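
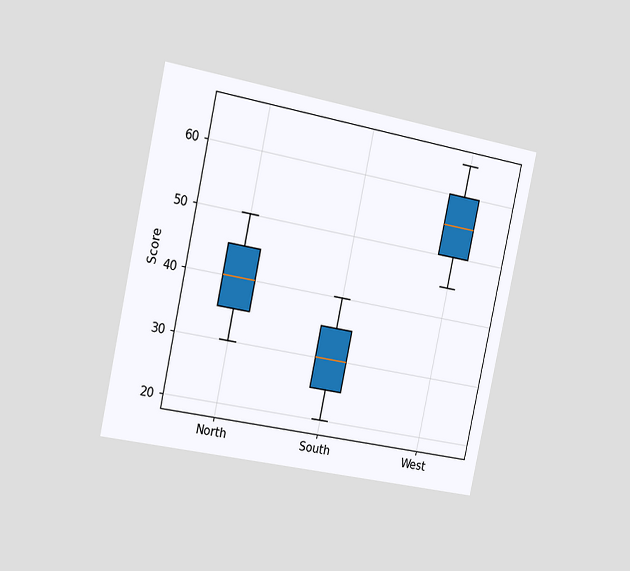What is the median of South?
The chart is tilted about 12° clockwise and viewed slightly from the left. The median line in the South box sits at 30.

30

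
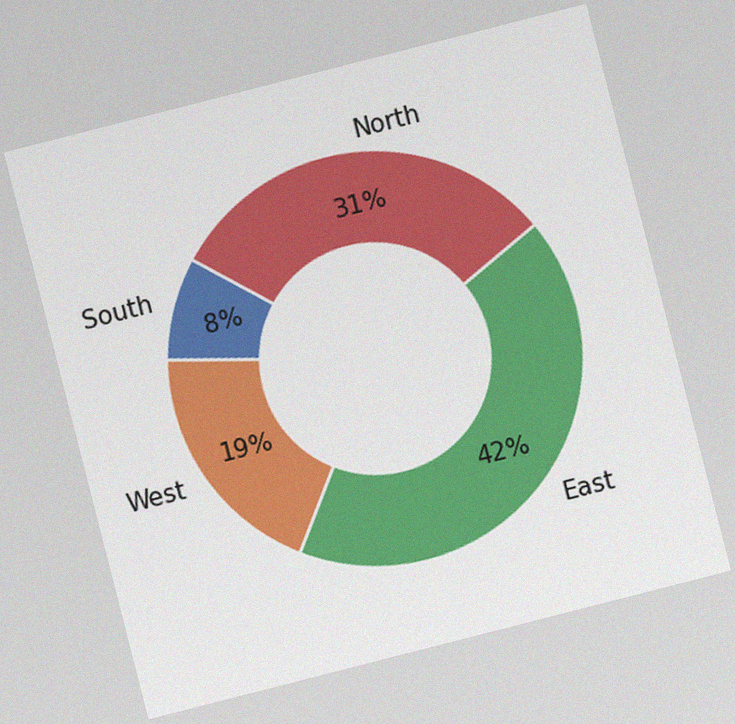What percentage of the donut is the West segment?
The chart is tilted about 14° counter-clockwise, with some photo noise. The West segment takes up 19% of the ring.

19%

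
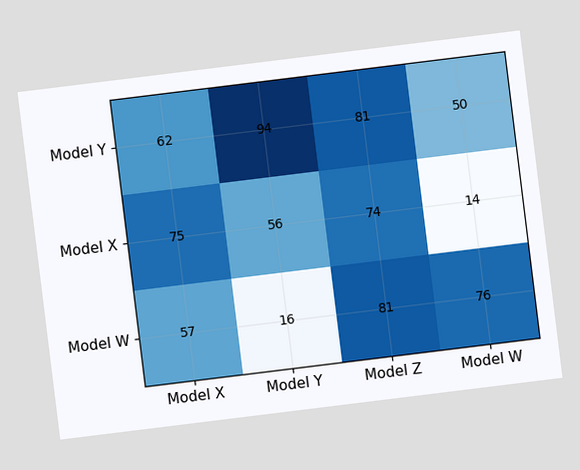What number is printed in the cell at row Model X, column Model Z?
74

The chart is tilted about 7° counter-clockwise. The (Model X, Model Z) cell reads 74.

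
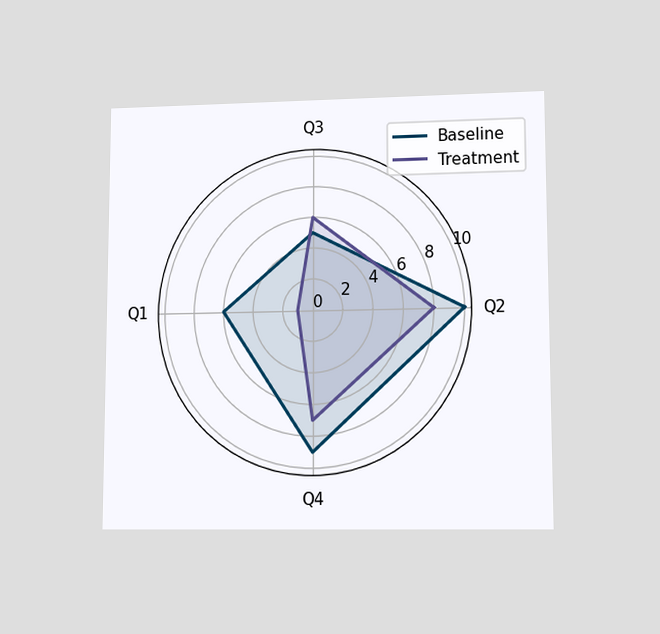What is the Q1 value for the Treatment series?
The chart is viewed at a slight angle. On the Q1 axis, Treatment reaches 1.

1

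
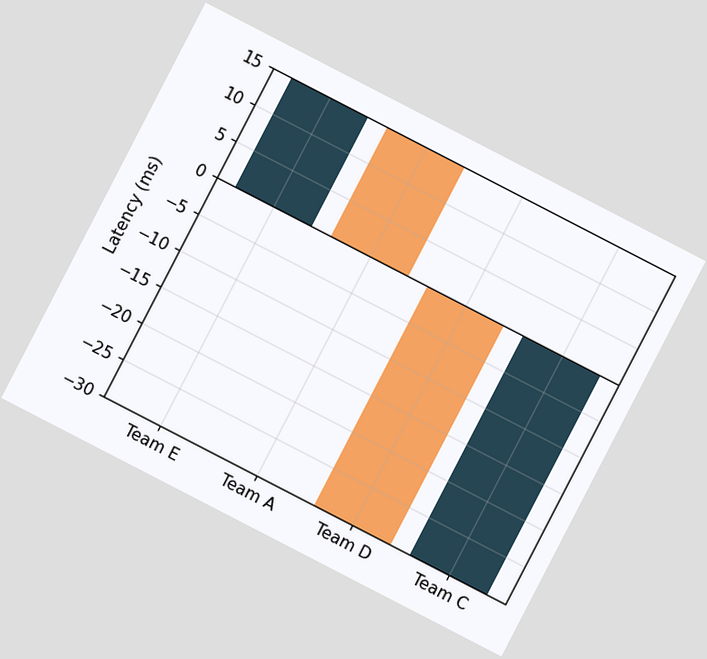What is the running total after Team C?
0ms

The chart is tilted about 27° clockwise. After Team C the running total reaches 0ms.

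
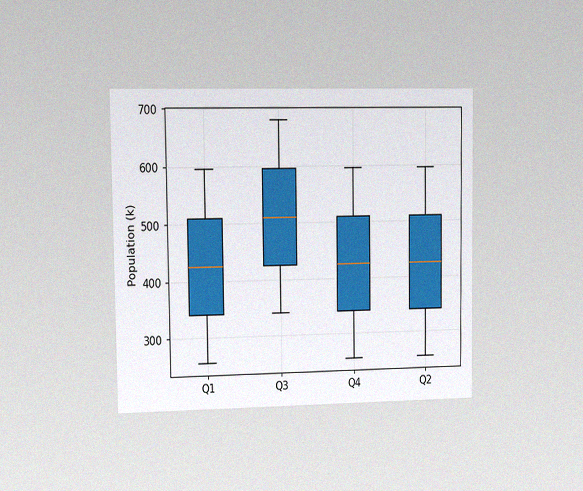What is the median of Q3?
The chart is viewed at a slight angle, with some photo noise. The median line in the Q3 box sits at 510k.

510k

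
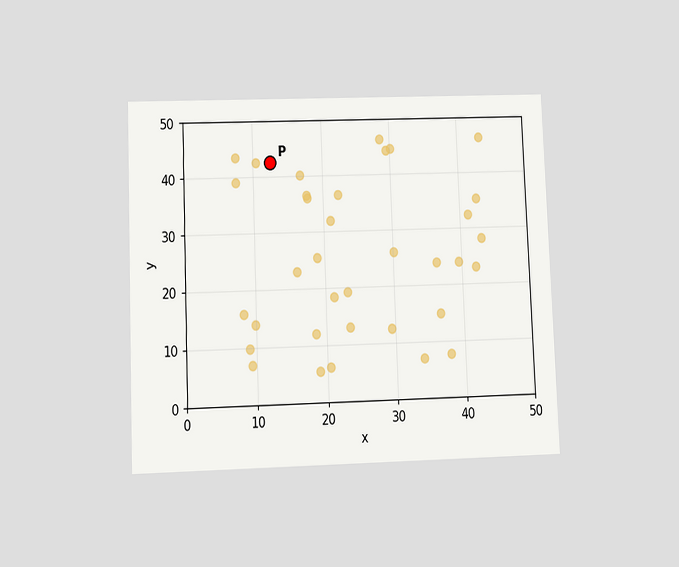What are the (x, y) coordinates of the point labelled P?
The chart is tilted about 2° counter-clockwise and viewed at a slight angle. Following the gridlines from P to each axis, P sits at (12.5, 42.5).

(12.5, 42.5)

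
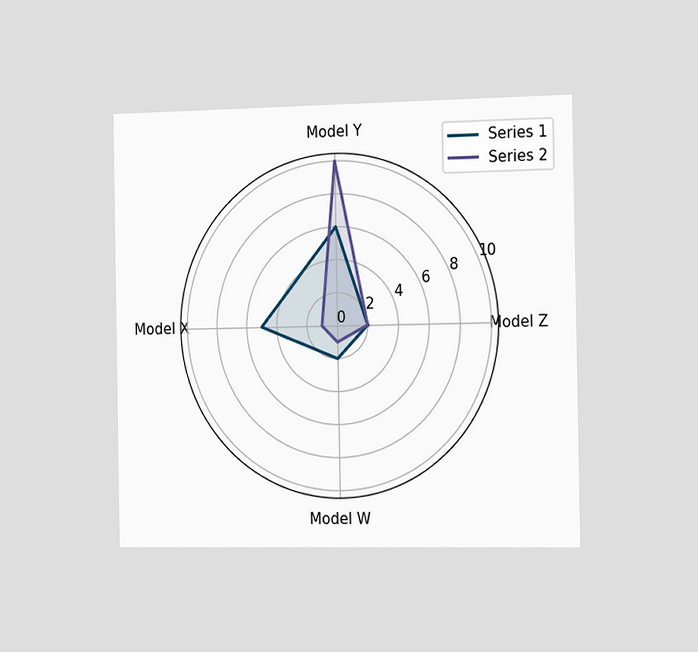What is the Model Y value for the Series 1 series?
6

The chart is viewed slightly from the right. On the Model Y axis, Series 1 reaches 6.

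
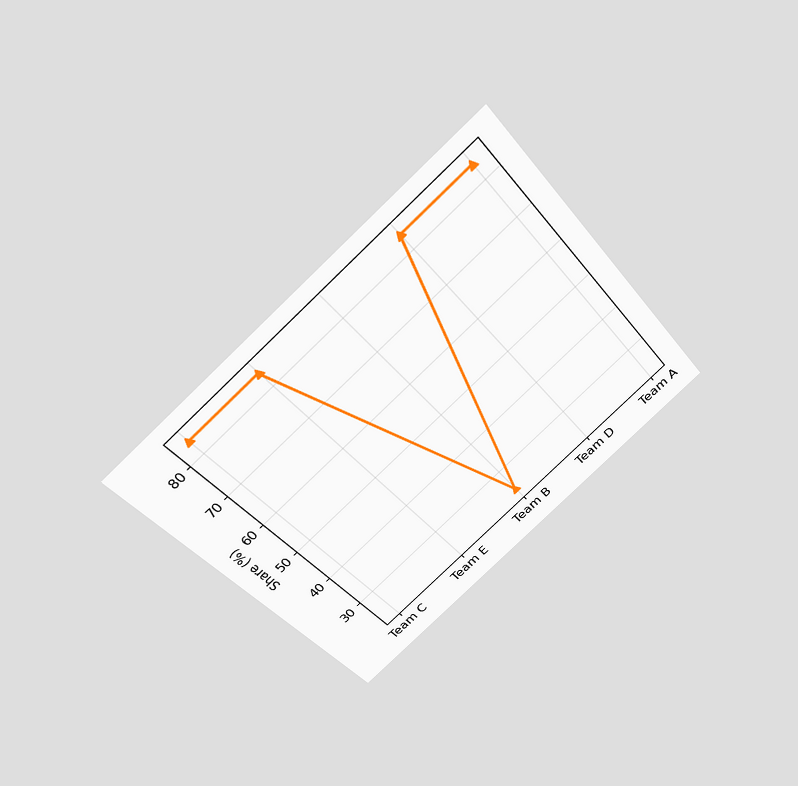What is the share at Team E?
The chart is tilted about 40° counter-clockwise and viewed slightly from above. At Team E, the line is at 84%.

84%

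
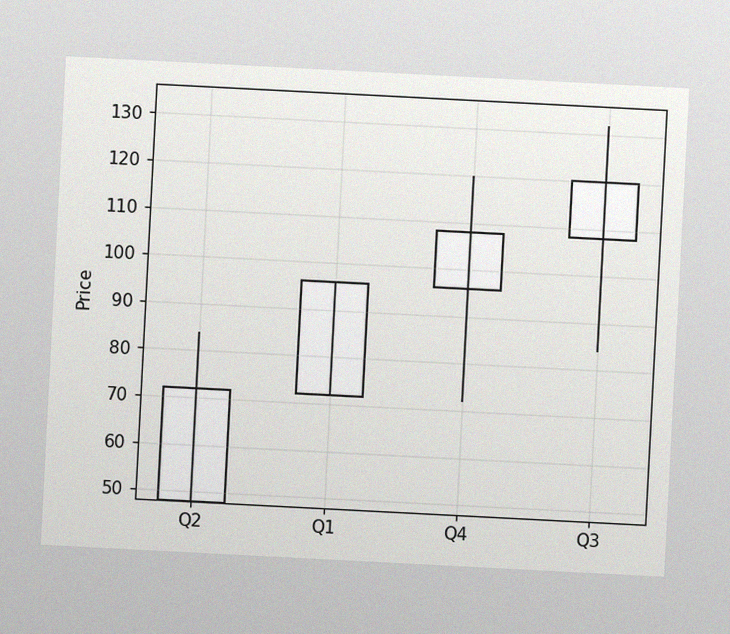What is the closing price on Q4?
108

The chart is tilted about 3° clockwise, with some photo noise. The Q4 candle closes at 108.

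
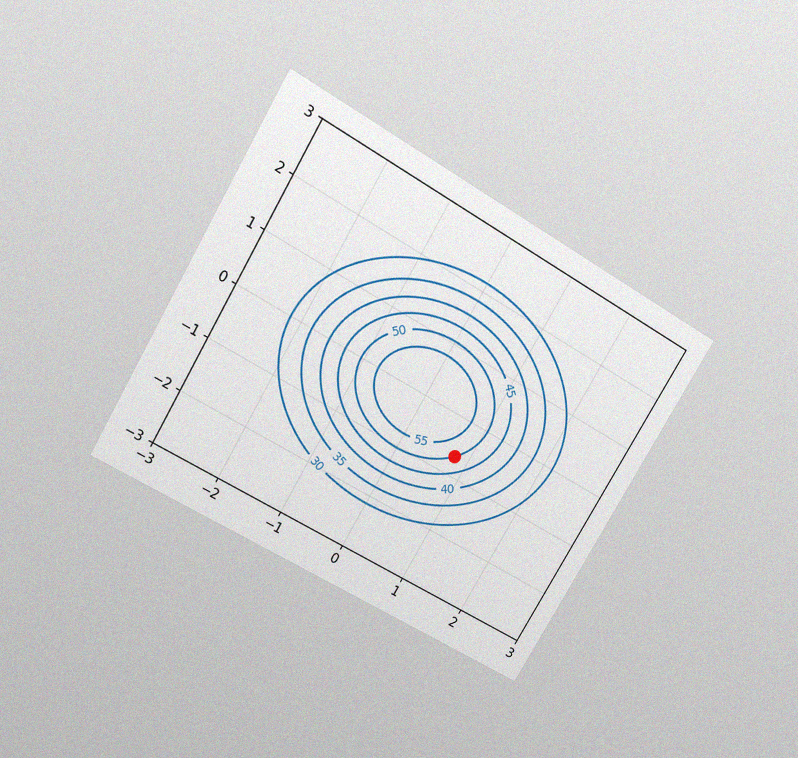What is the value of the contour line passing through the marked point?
The chart is tilted about 30° clockwise and viewed slightly from above, with some photo noise. The marked point sits on the contour labelled 50.

50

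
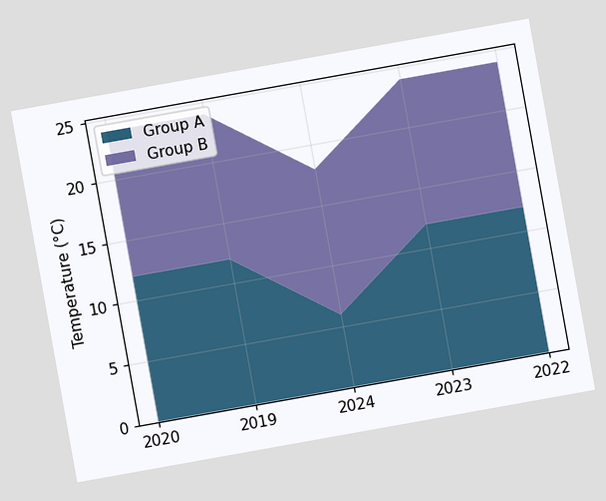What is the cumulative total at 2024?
18°C

The chart is tilted about 10° counter-clockwise. The stacked total at 2024 reaches 18°C.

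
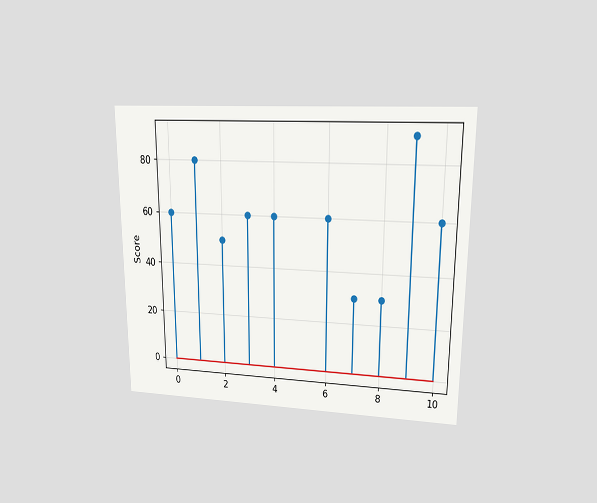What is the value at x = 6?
The chart is viewed at a slight angle. The stem at x=6 reaches 60.

60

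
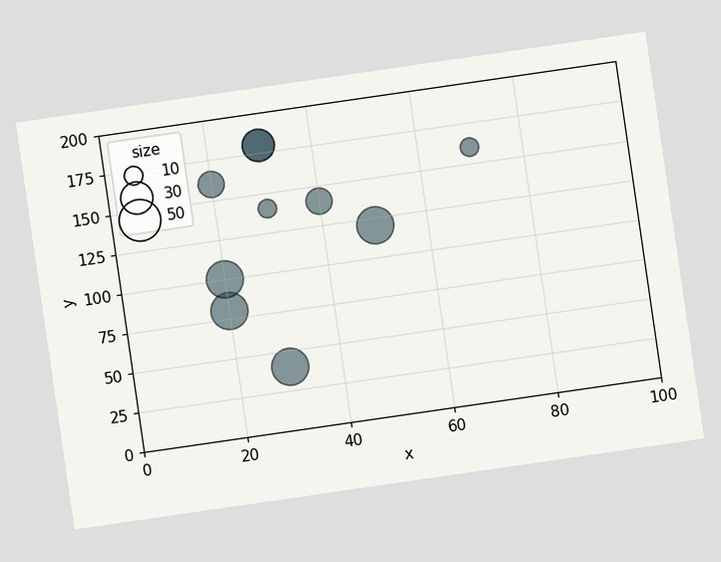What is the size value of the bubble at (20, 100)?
The chart is tilted about 8° counter-clockwise. Matching the bubble at (20, 100) against the size legend gives 40.

40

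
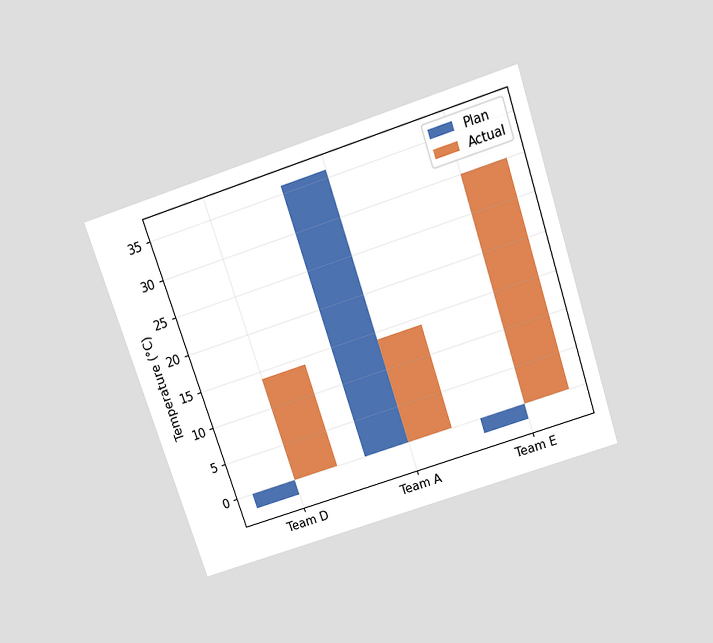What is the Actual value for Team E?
30°C

The chart is tilted about 18° counter-clockwise and viewed slightly from above. The Actual bar at Team E reaches 30°C on the y-axis.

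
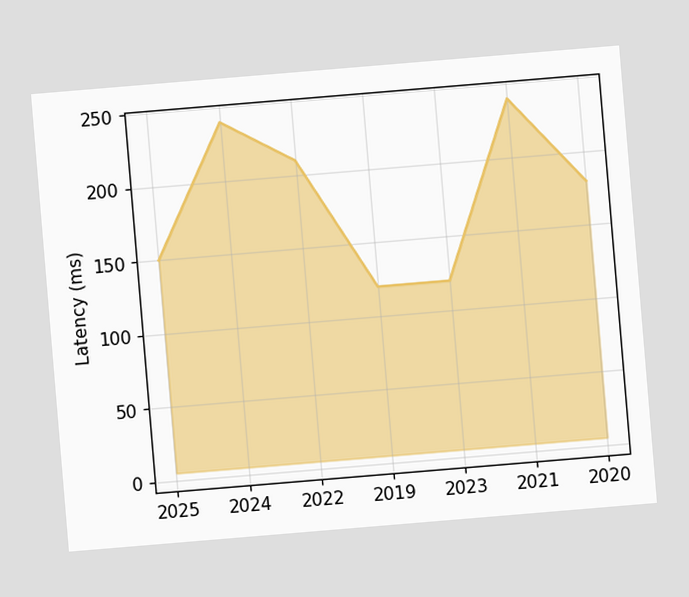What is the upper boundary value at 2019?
120ms

The chart is tilted about 5° counter-clockwise. At 2019 the upper boundary is at 120ms.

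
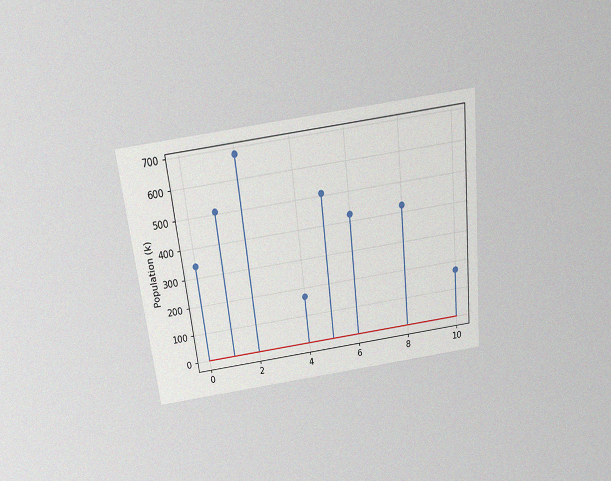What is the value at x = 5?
510k

The chart is tilted about 6° counter-clockwise and viewed slightly from above, with some photo noise. The stem at x=5 reaches 510k.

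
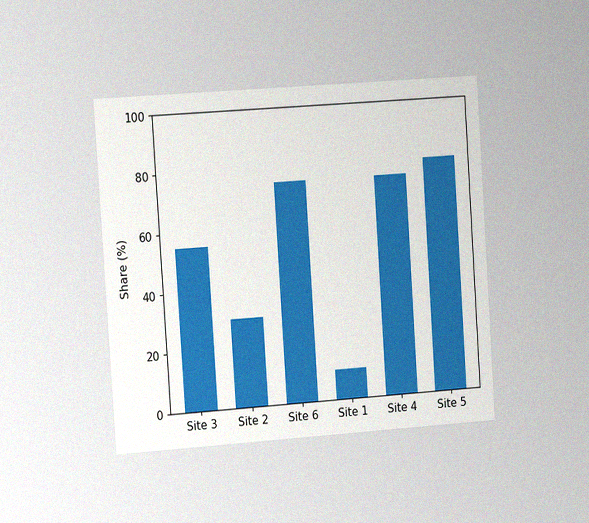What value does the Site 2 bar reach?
30%

The chart is tilted about 4° counter-clockwise and viewed at a slight angle, with some photo noise. Reading along the chart's y-axis, the Site 2 bar reaches 30%.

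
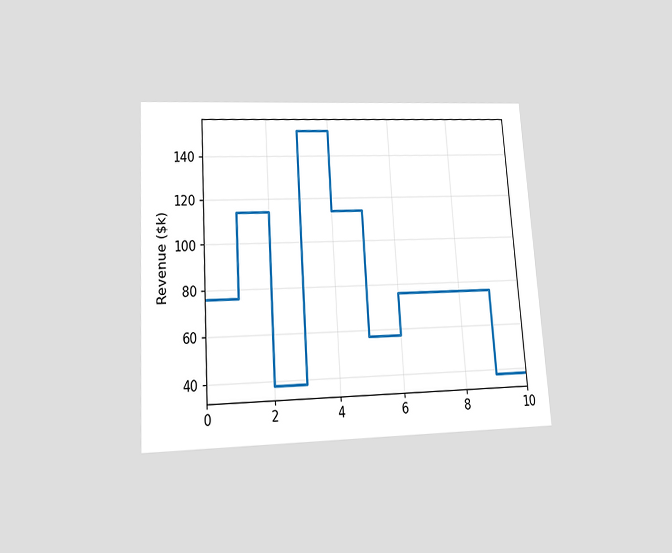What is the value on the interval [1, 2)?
$114k

The chart is tilted about 4° counter-clockwise and viewed slightly from below. On [1, 2) the step sits at $114k.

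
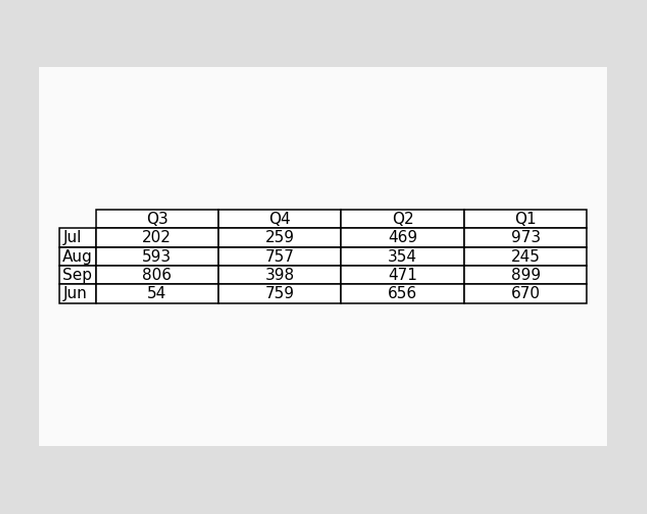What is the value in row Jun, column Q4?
759

The (Jun, Q4) cell reads 759.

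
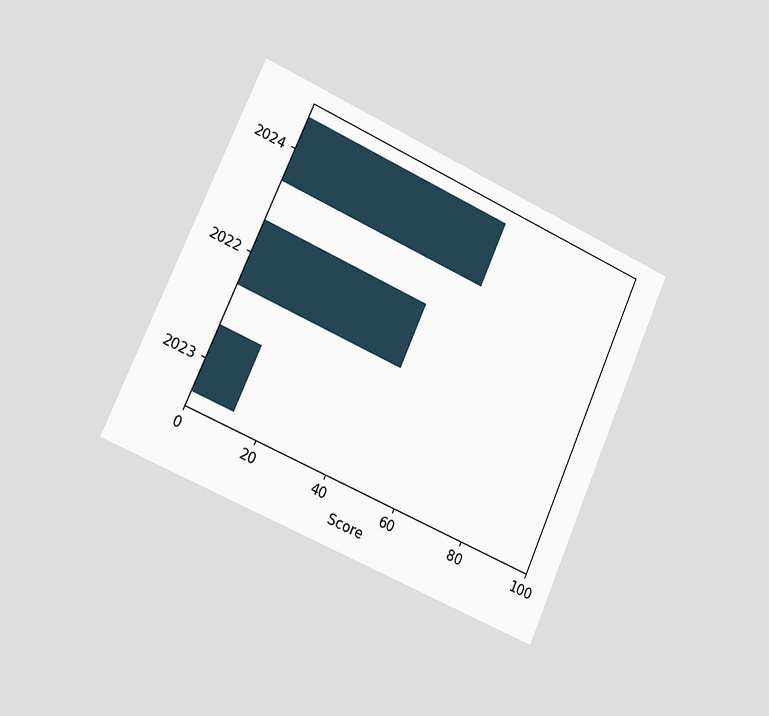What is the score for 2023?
12

The chart is tilted about 24° clockwise and viewed slightly from the left. Reading along the chart's x-axis, the 2023 bar reaches 12.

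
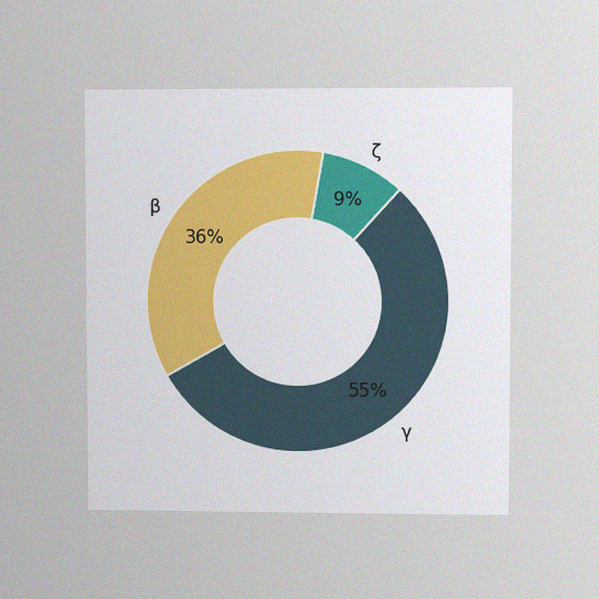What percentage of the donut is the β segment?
36%

The chart is viewed at a slight angle, with some photo noise. The β segment takes up 36% of the ring.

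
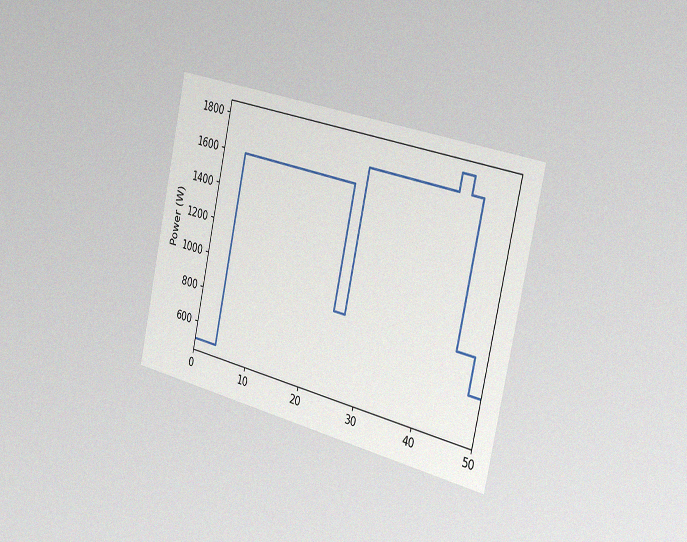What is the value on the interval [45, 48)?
The chart is tilted about 13° clockwise and viewed slightly from the right, with some photo noise. On [45, 48) the step sits at 900W.

900W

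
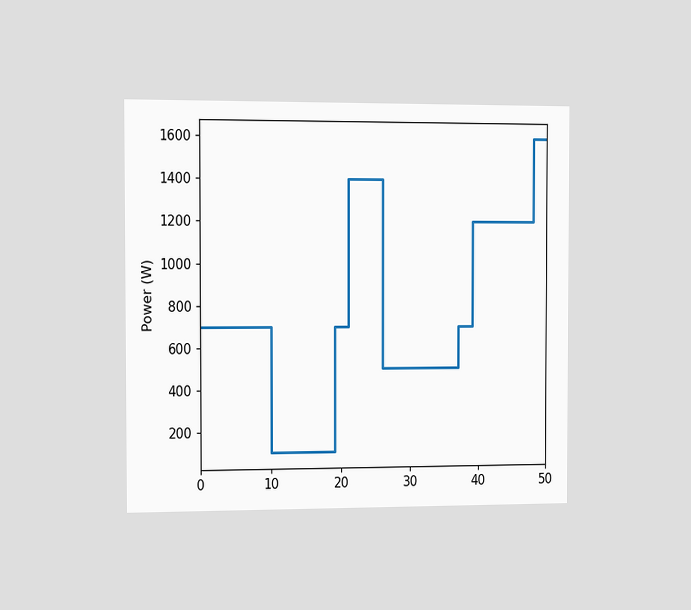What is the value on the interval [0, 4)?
The chart is viewed slightly from the left. On [0, 4) the step sits at 700W.

700W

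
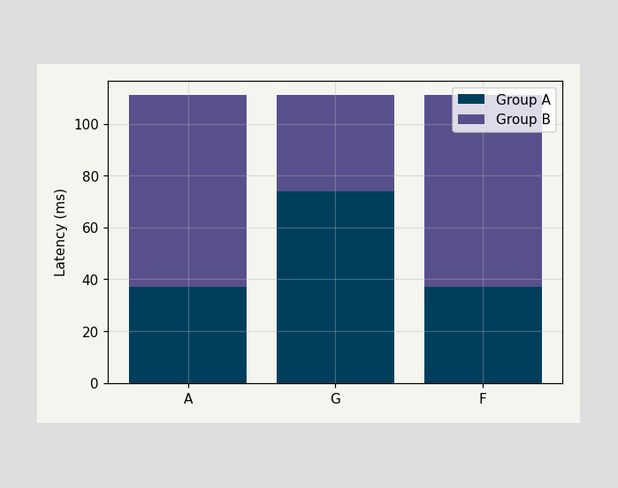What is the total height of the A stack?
111ms

The A stack's top reaches 111ms on the y-axis.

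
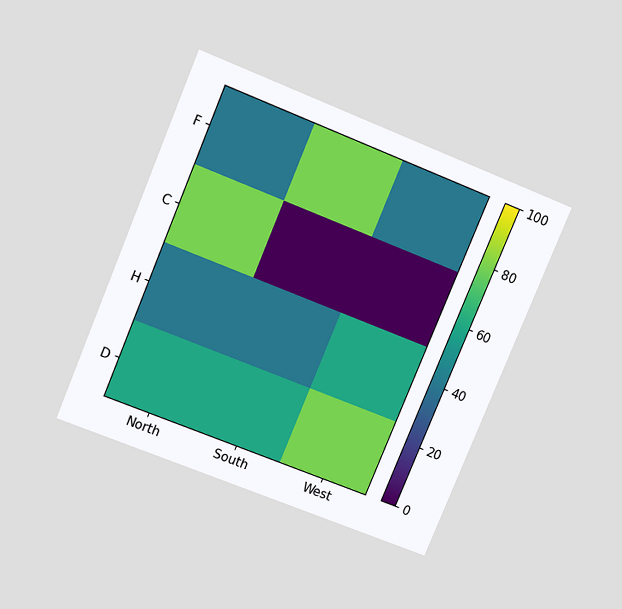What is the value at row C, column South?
0

The chart is tilted about 22° clockwise and viewed slightly from above. Matching cell (C, South) against the colorbar gives 0.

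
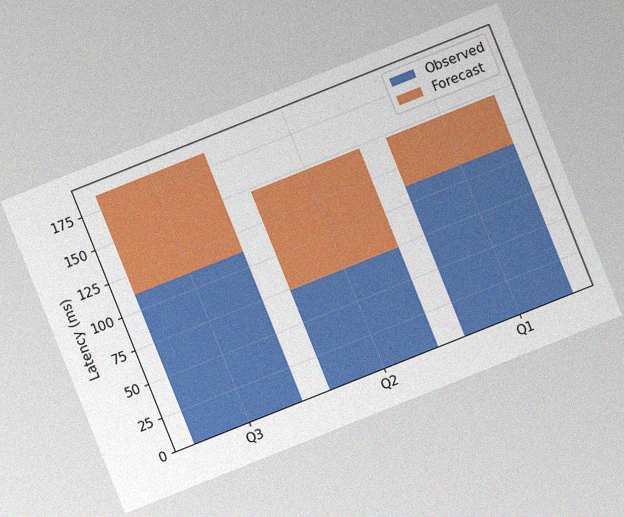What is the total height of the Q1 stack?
The chart is tilted about 22° counter-clockwise, with some photo noise. The Q1 stack's top reaches 148ms on the y-axis.

148ms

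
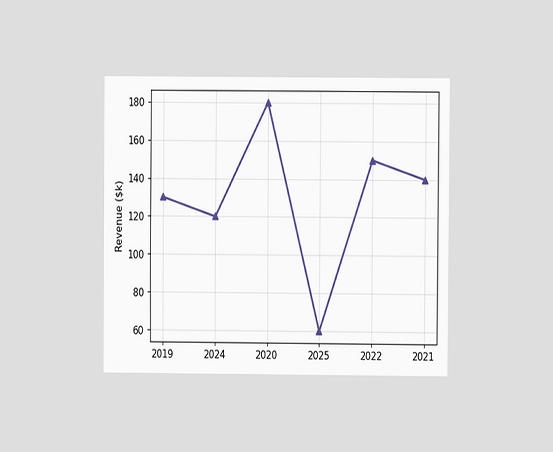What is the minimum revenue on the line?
The chart is viewed at a slight angle. The lowest point is at 2025, and reading across to the y-axis gives $60k.

$60k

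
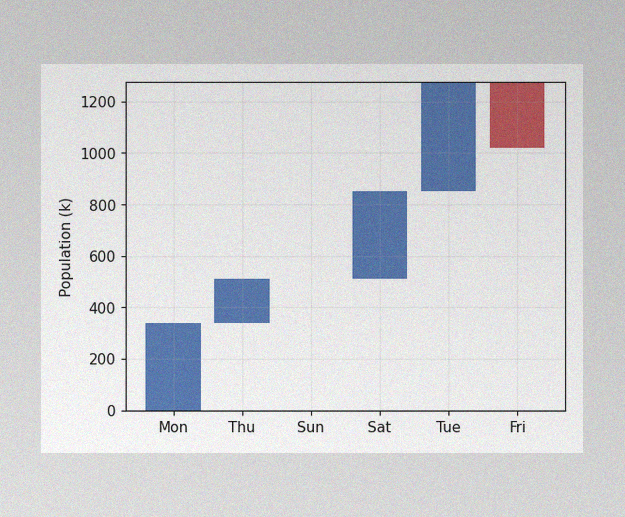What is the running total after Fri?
1020k

The image has some photo noise and uneven lighting. After Fri the running total reaches 1020k.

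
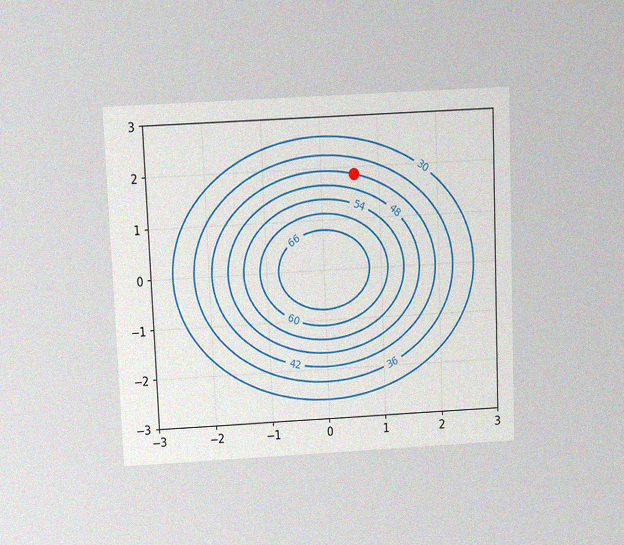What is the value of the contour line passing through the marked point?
42

The chart is tilted about 2° counter-clockwise and viewed slightly from above, with some photo noise. The marked point sits on the contour labelled 42.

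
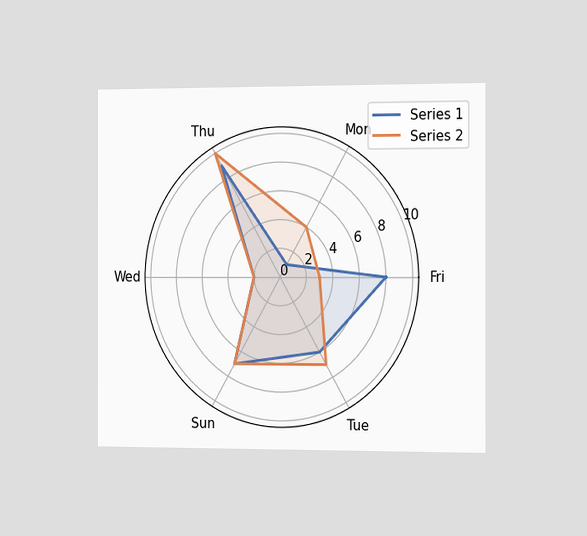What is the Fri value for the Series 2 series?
The chart is viewed slightly from the right. On the Fri axis, Series 2 reaches 3.

3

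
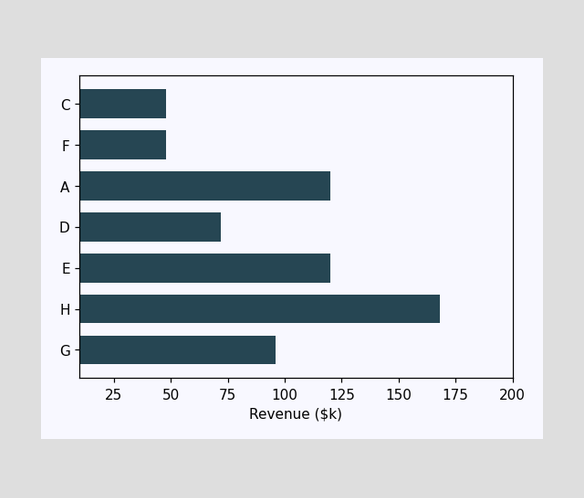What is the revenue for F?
$48k

Reading along the chart's x-axis, the F bar reaches $48k.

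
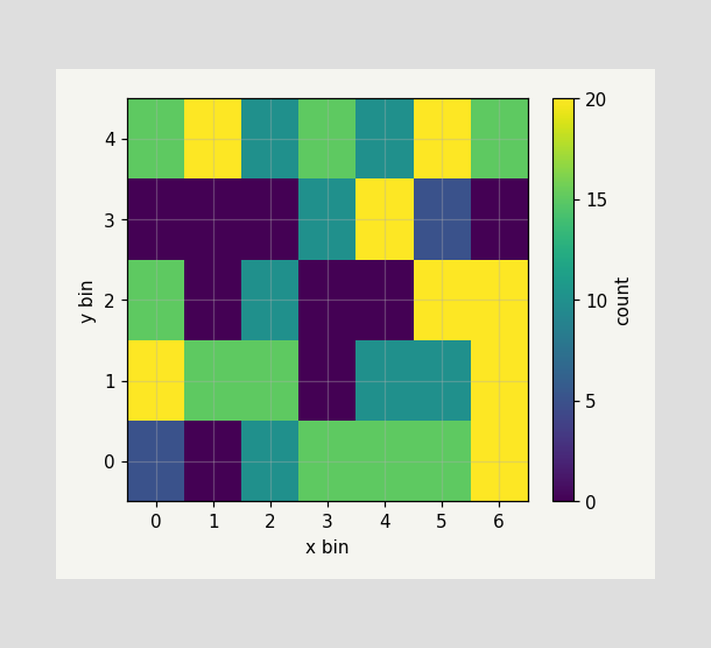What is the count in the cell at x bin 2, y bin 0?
Matching the cell (2, 0) against the colorbar gives 10.

10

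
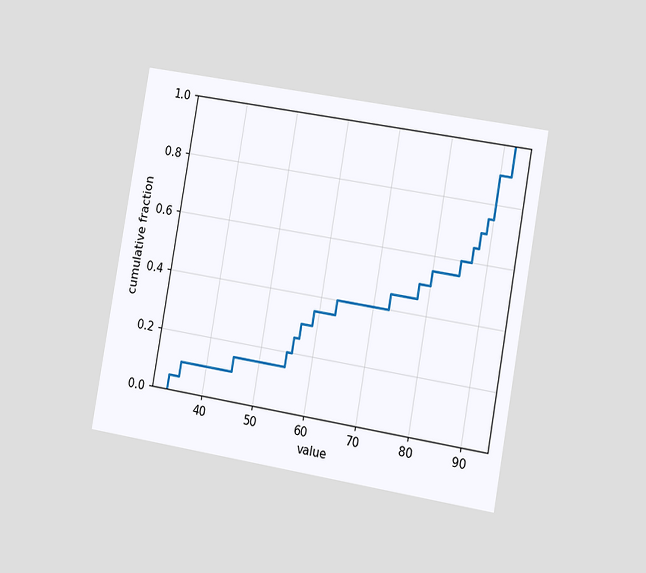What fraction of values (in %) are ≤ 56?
The chart is tilted about 10° clockwise and viewed slightly from the right. At x=56 the ECDF step is at 25%.

25%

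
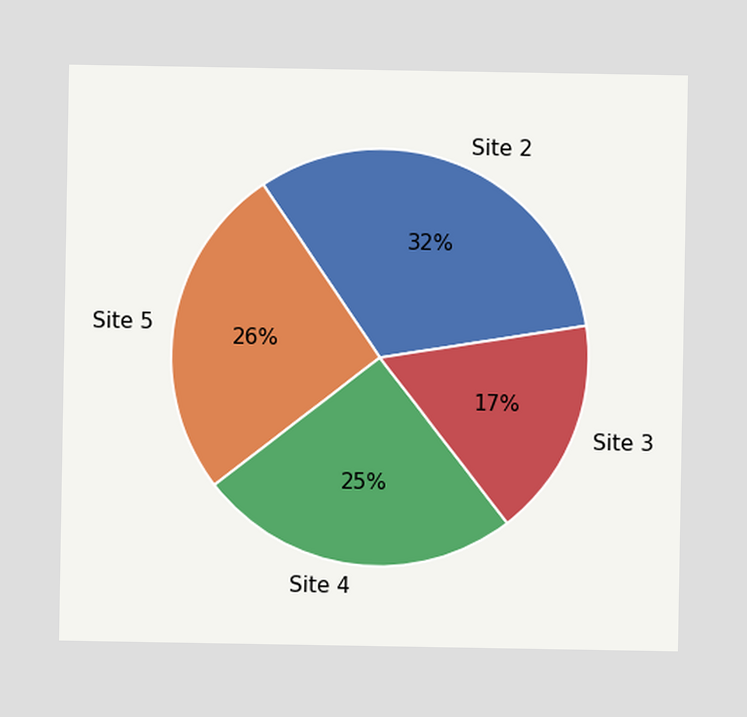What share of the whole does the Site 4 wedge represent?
The Site 4 slice takes up 25% of the pie.

25%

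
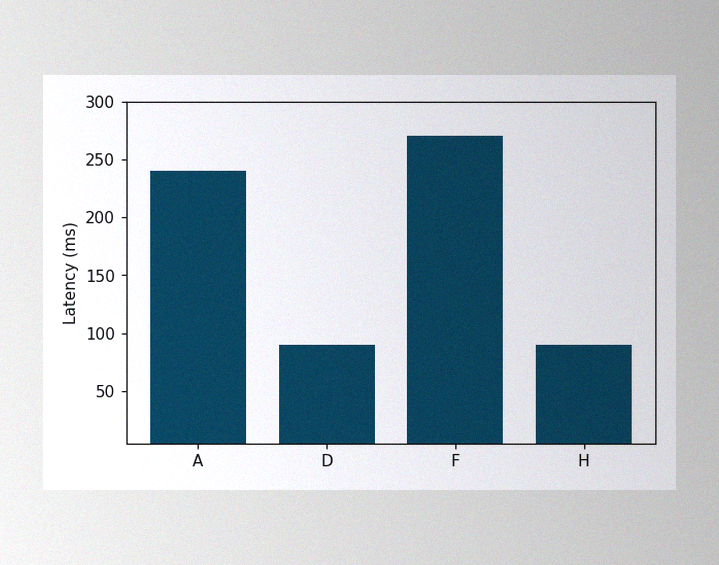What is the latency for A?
The image has some photo noise and uneven lighting. Reading along the chart's y-axis, the A bar reaches 240ms.

240ms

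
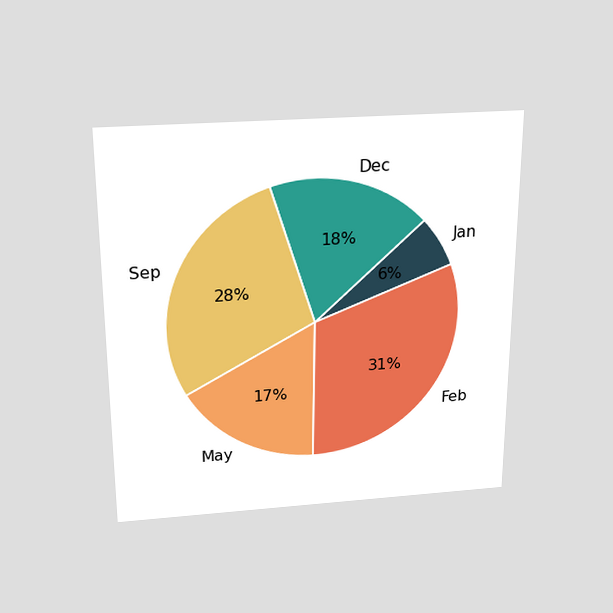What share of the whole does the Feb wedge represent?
31%

The chart is viewed slightly from above. The Feb slice takes up 31% of the pie.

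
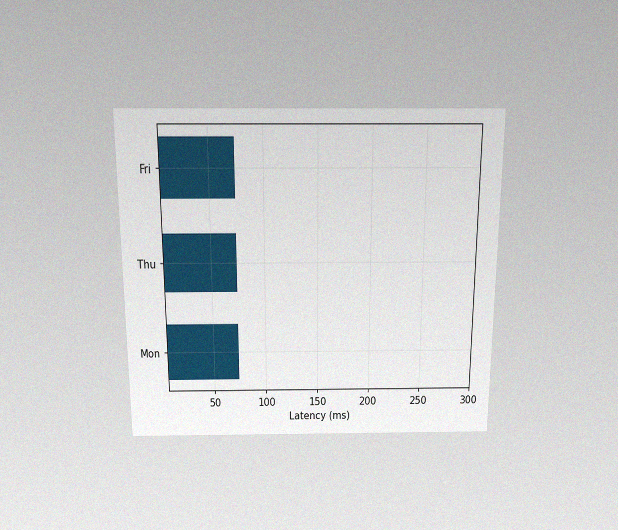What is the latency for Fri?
74ms

The chart is viewed slightly from above, with some photo noise. Reading along the chart's x-axis, the Fri bar reaches 74ms.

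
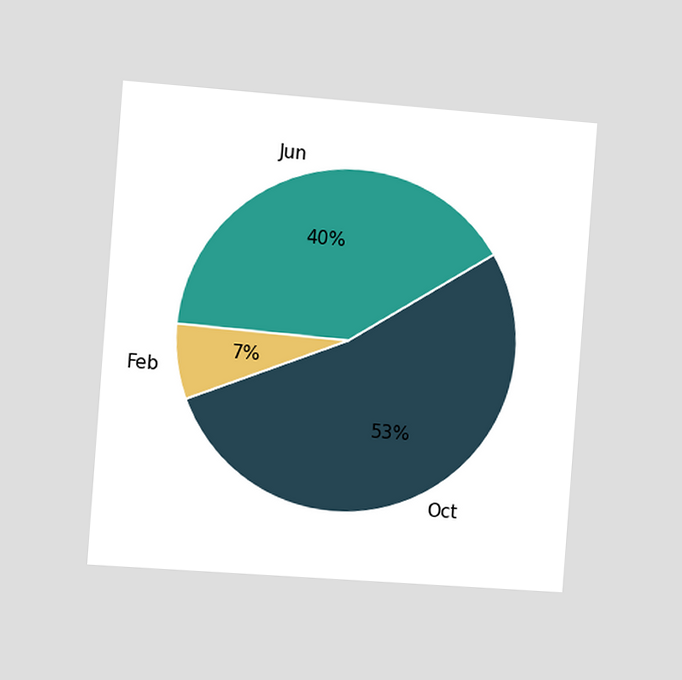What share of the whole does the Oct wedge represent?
53%

The chart is tilted about 4° clockwise and viewed slightly from the left. The Oct slice takes up 53% of the pie.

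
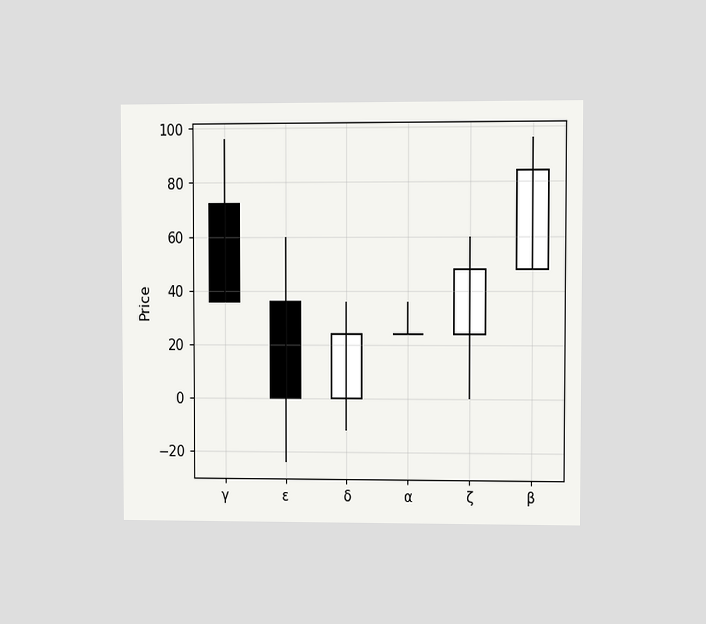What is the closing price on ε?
The chart is viewed at a slight angle. The ε candle closes at 0.

0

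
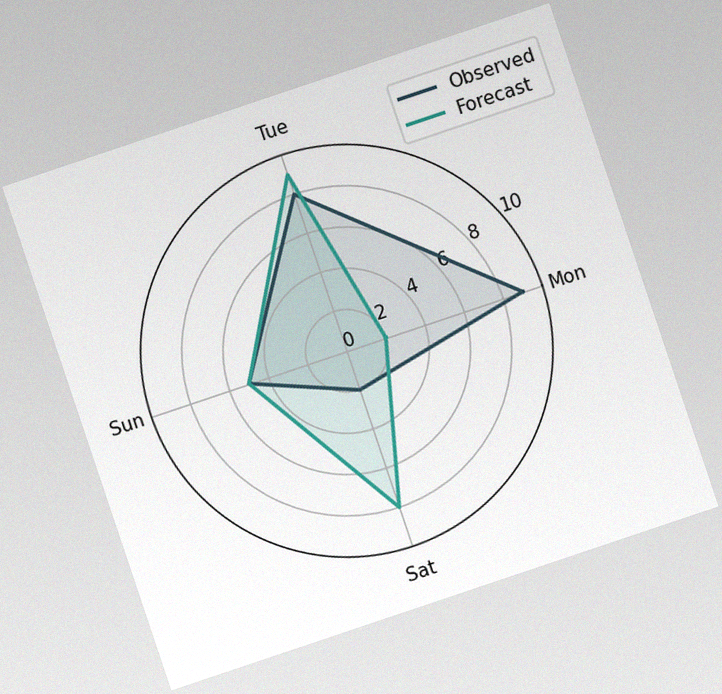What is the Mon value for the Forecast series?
2

The chart is tilted about 19° counter-clockwise, with some photo noise. On the Mon axis, Forecast reaches 2.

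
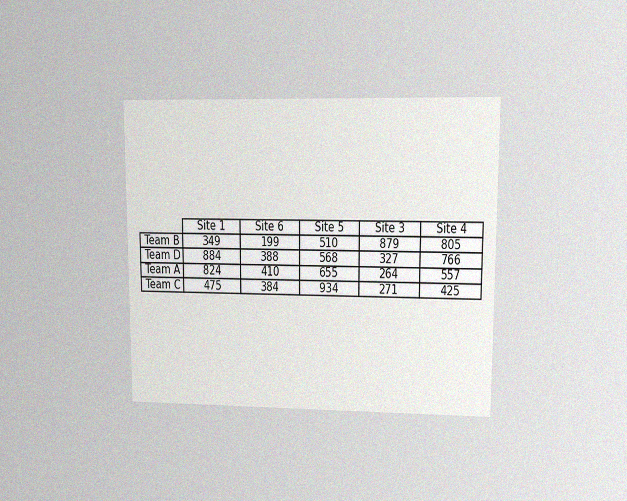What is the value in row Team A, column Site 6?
The chart is viewed at a slight angle, with some photo noise. The (Team A, Site 6) cell reads 410.

410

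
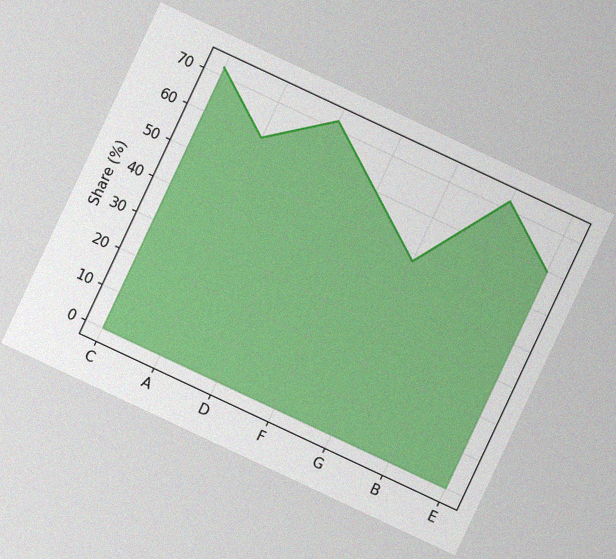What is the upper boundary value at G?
The chart is tilted about 25° clockwise, with some photo noise. At G the upper boundary is at 48%.

48%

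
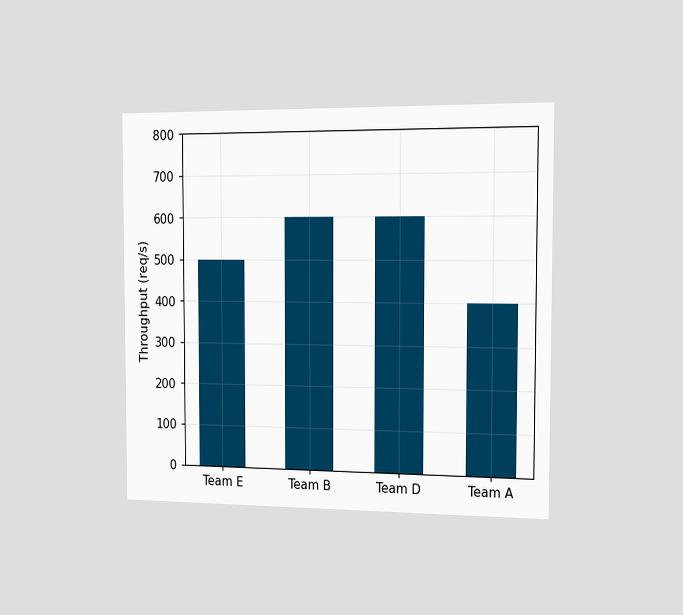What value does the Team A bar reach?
400req/s

The chart is viewed slightly from the right. Reading along the chart's y-axis, the Team A bar reaches 400req/s.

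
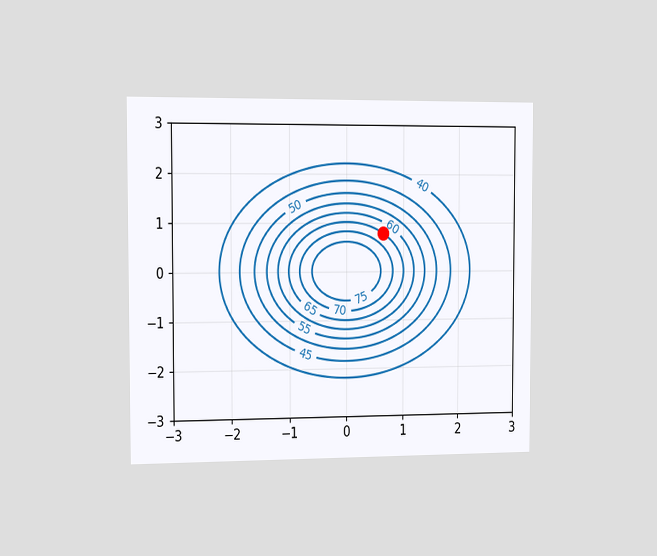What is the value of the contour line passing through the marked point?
The chart is viewed slightly from the left. The marked point sits on the contour labelled 65.

65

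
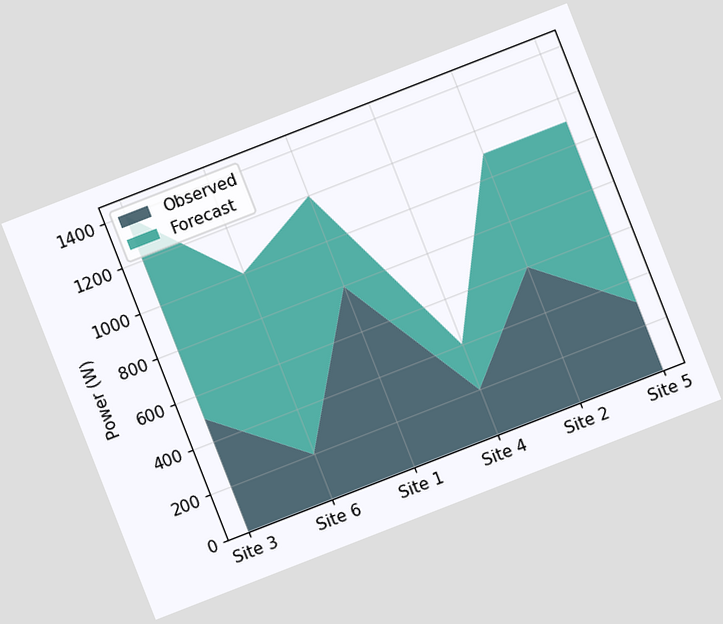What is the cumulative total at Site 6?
1000W

The chart is tilted about 21° counter-clockwise. The stacked total at Site 6 reaches 1000W.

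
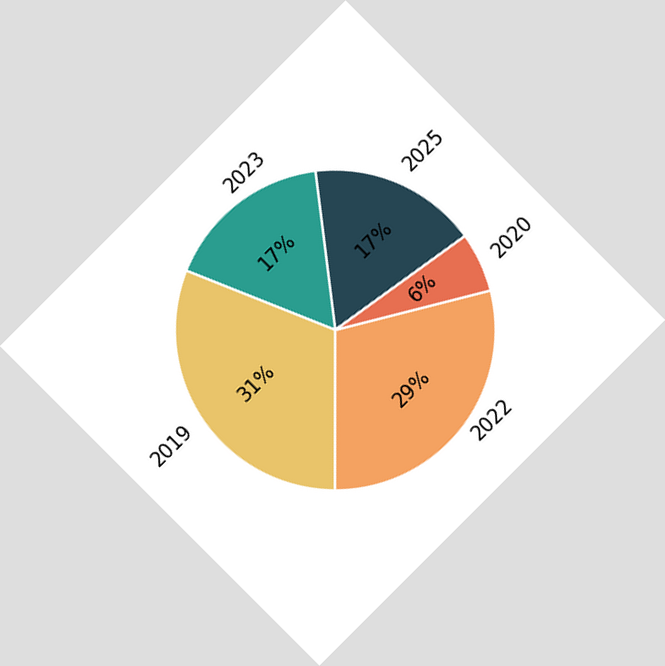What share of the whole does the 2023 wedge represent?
17%

The chart is tilted about 45° counter-clockwise. The 2023 slice takes up 17% of the pie.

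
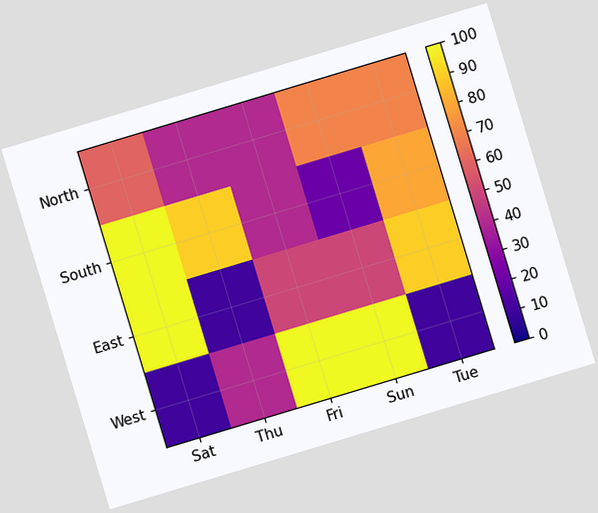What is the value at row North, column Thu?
40

The chart is tilted about 17° counter-clockwise. Matching cell (North, Thu) against the colorbar gives 40.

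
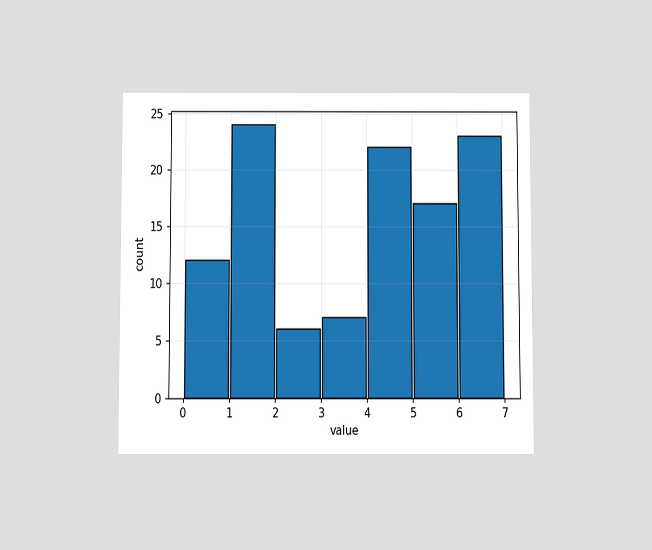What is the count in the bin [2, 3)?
The chart is viewed slightly from below. The [2, 3) bin has height 6.

6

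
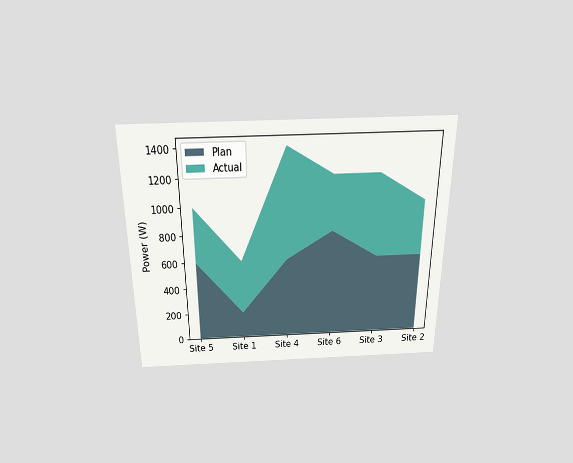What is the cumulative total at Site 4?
The chart is viewed slightly from above. The stacked total at Site 4 reaches 1400W.

1400W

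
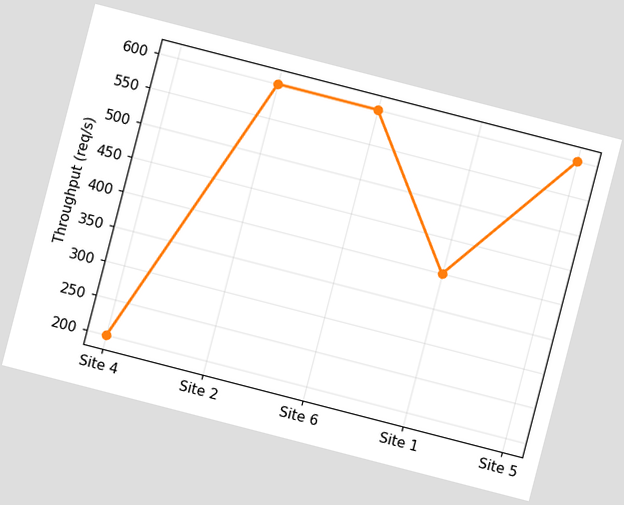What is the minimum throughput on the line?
The chart is tilted about 14° clockwise. The lowest point is at Site 4, and reading across to the y-axis gives 200req/s.

200req/s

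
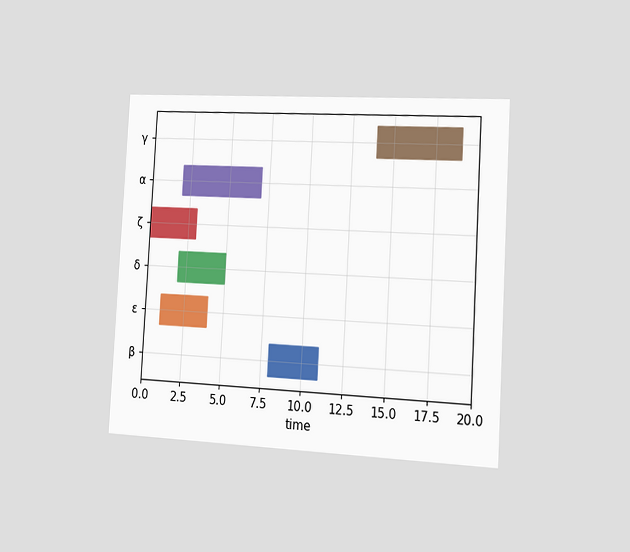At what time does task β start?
The chart is tilted about 3° clockwise and viewed slightly from the right. The β bar begins at t=8.

8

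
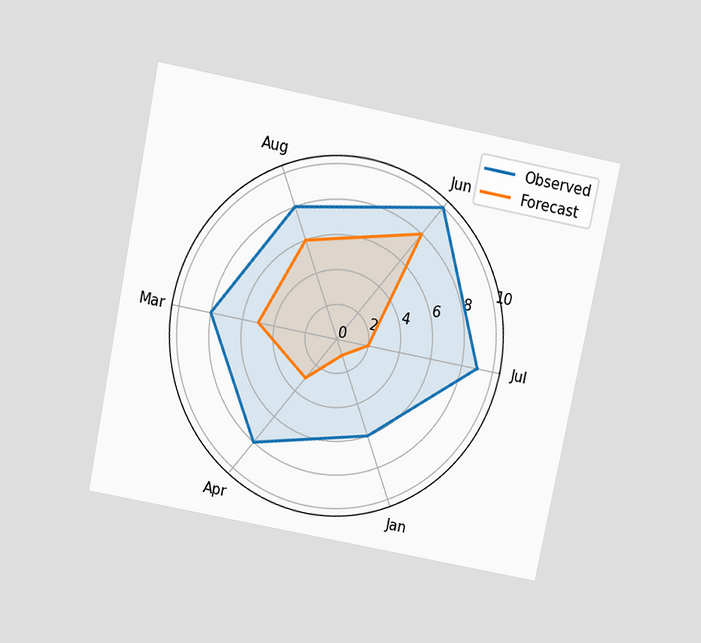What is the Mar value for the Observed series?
8

The chart is tilted about 11° clockwise and viewed slightly from above. On the Mar axis, Observed reaches 8.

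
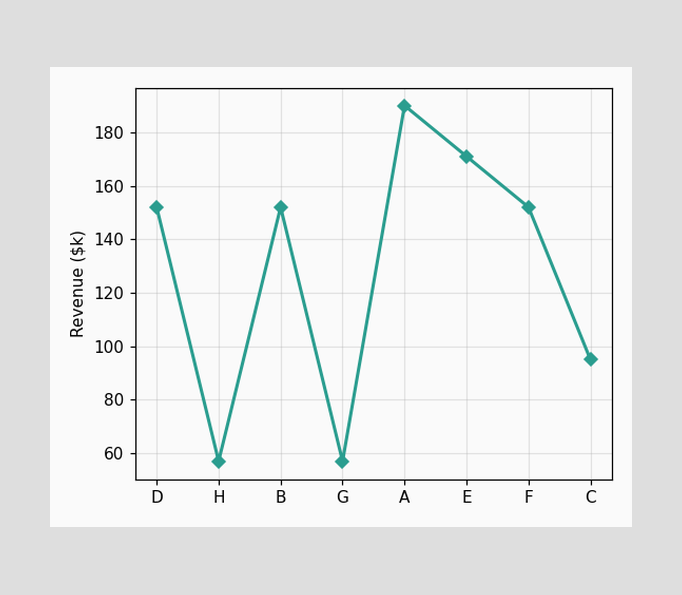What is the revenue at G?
$57k

At G, the line is at $57k.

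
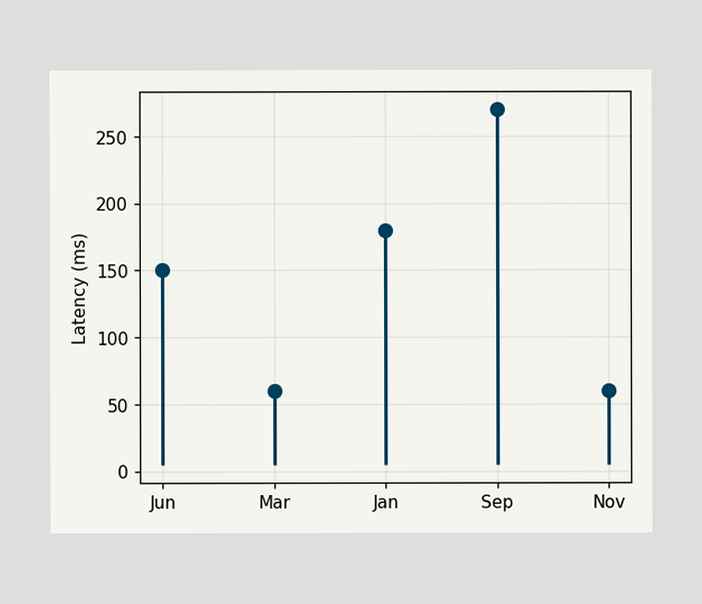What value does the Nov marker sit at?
60ms

The Nov marker sits at 60ms.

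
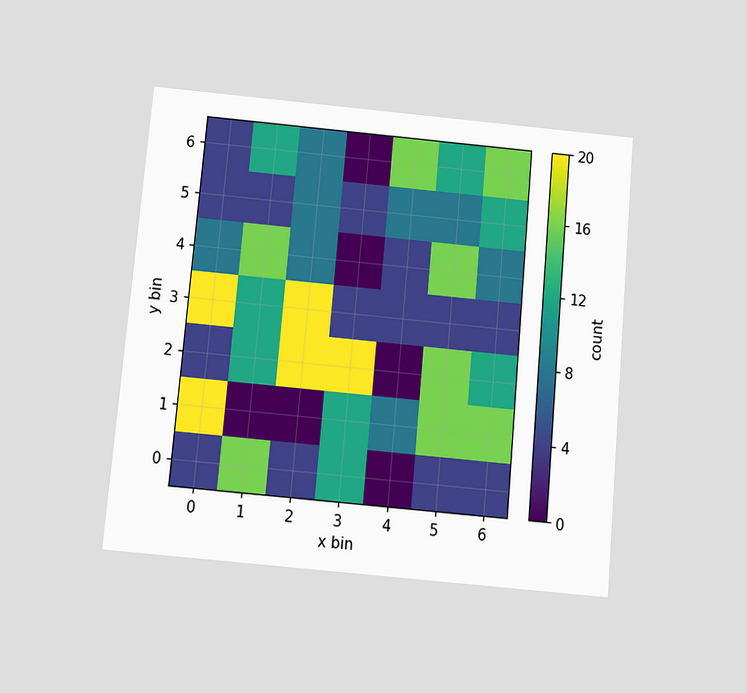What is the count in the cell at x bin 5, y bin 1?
16

The chart is tilted about 5° clockwise and viewed slightly from below. Matching the cell (5, 1) against the colorbar gives 16.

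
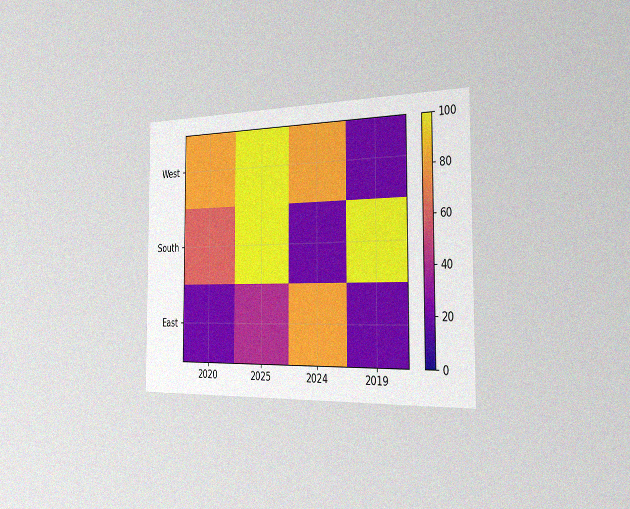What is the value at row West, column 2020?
80

The chart is viewed slightly from the right, with some photo noise. Matching cell (West, 2020) against the colorbar gives 80.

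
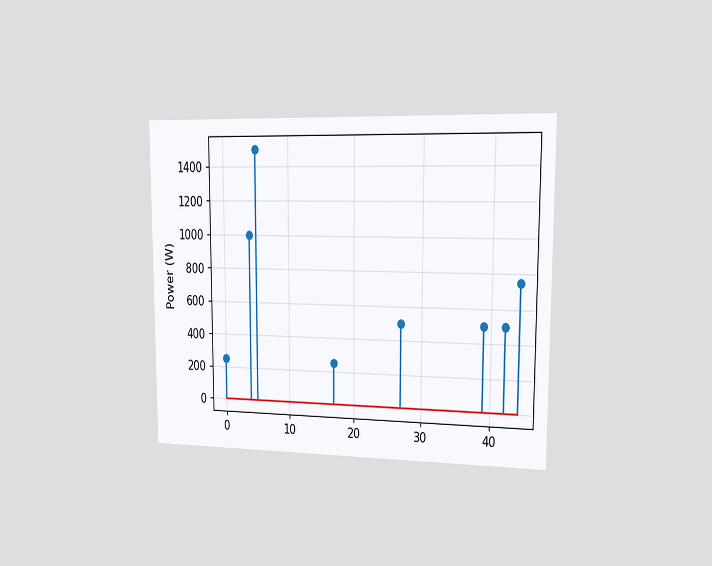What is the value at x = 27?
The chart is viewed slightly from the right. The stem at x=27 reaches 500W.

500W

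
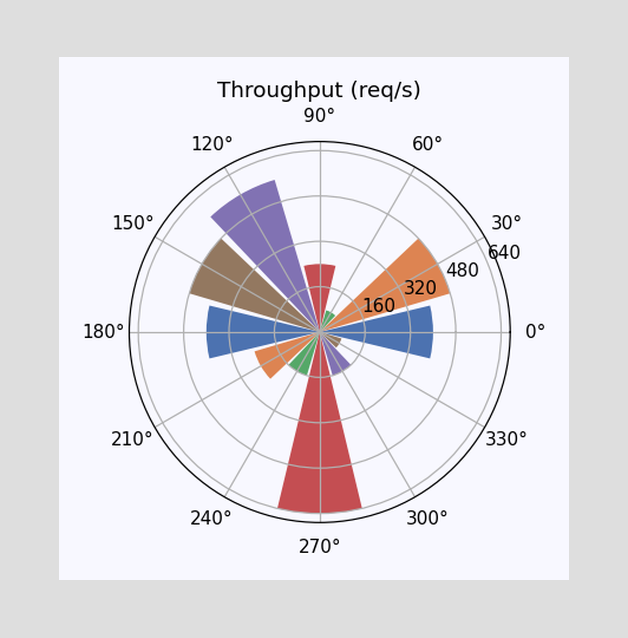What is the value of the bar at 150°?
The bar at 150° reaches 480req/s on the radial axis.

480req/s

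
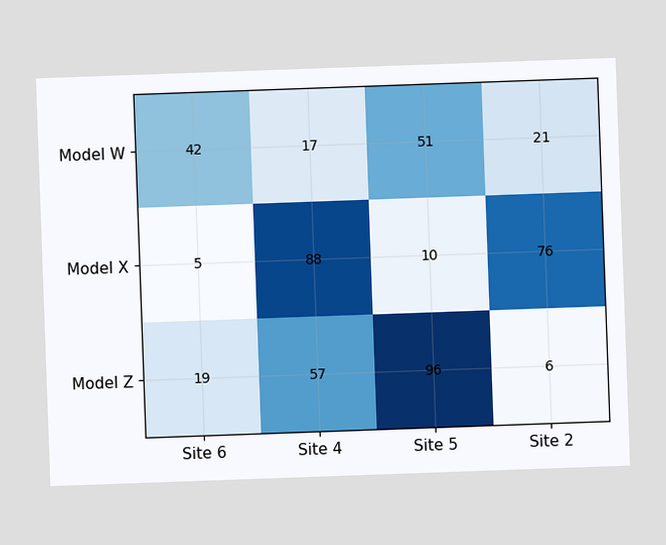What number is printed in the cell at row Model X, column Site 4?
88

The chart is tilted about 2° counter-clockwise. The (Model X, Site 4) cell reads 88.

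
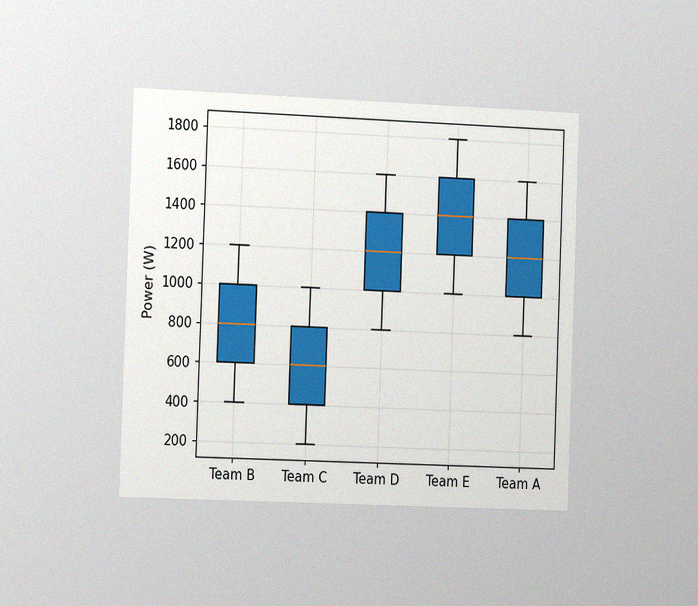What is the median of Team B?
800W

The chart is tilted about 2° clockwise and viewed at a slight angle, with some photo noise. The median line in the Team B box sits at 800W.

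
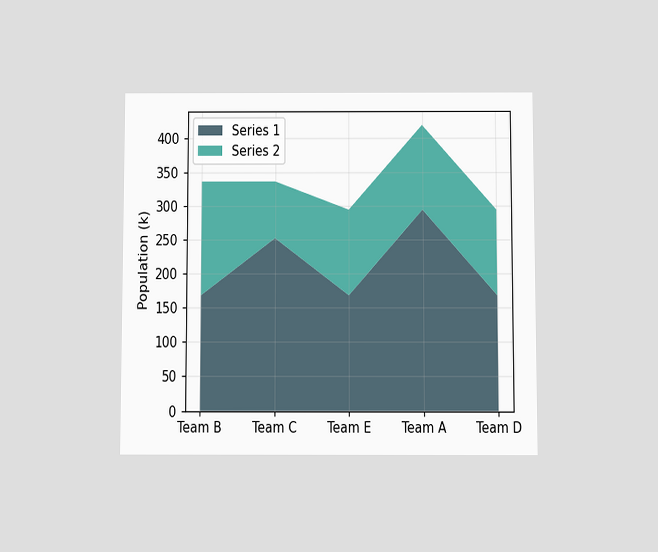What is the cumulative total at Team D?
294k

The chart is viewed at a slight angle. The stacked total at Team D reaches 294k.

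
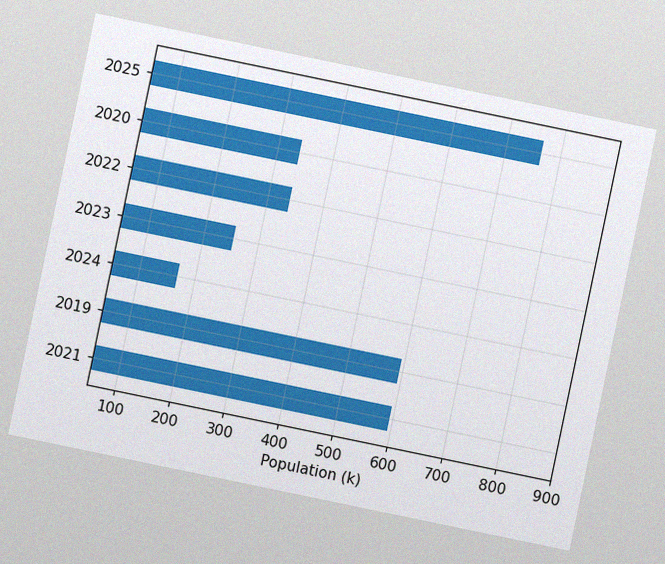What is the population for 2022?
340k

The chart is tilted about 12° clockwise, with some photo noise. Reading along the chart's x-axis, the 2022 bar reaches 340k.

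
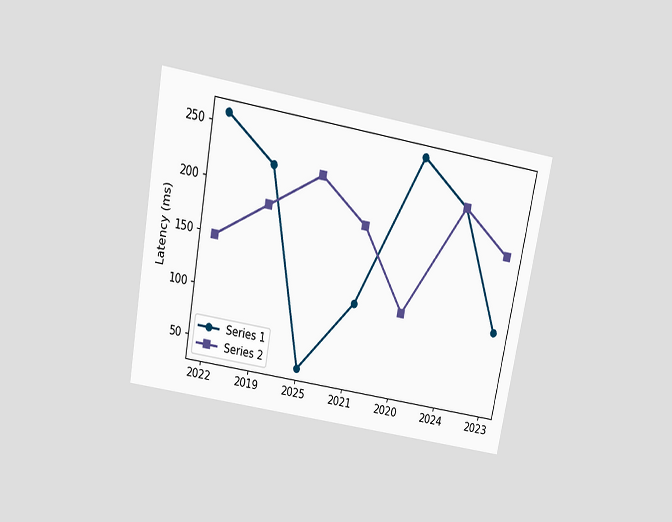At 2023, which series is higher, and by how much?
Series 2, by 74ms

The chart is tilted about 10° clockwise and viewed slightly from above. At 2023, Series 2 sits above the other line by 74ms.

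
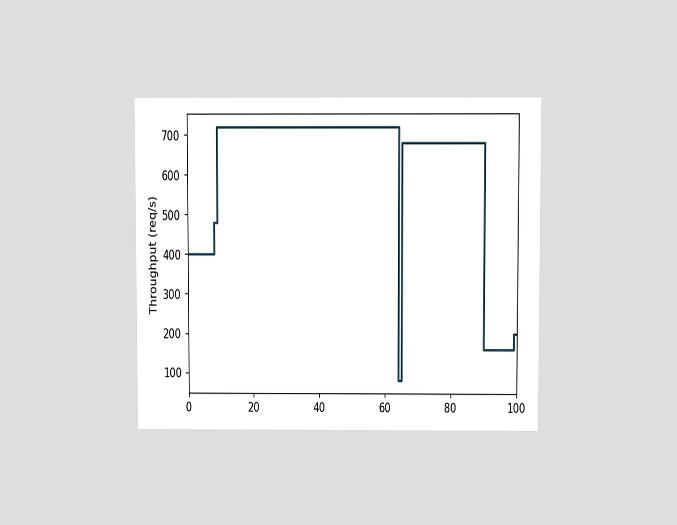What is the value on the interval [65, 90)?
The chart is viewed slightly from above. On [65, 90) the step sits at 680req/s.

680req/s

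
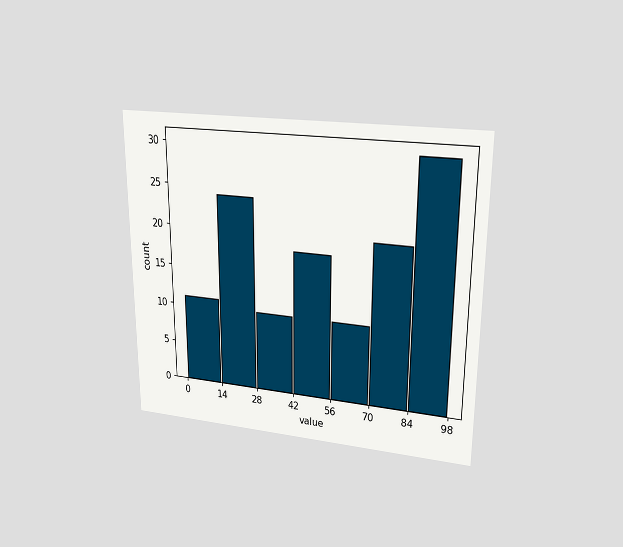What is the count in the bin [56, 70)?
The chart is viewed at a slight angle. The [56, 70) bin has height 10.

10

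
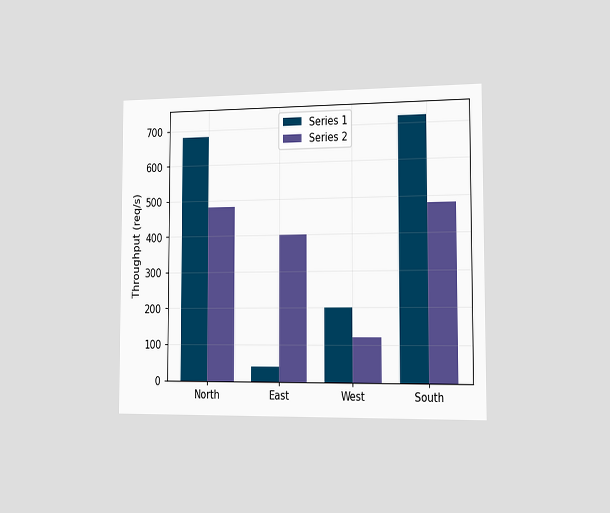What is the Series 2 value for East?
The chart is viewed slightly from the right. The Series 2 bar at East reaches 400req/s on the y-axis.

400req/s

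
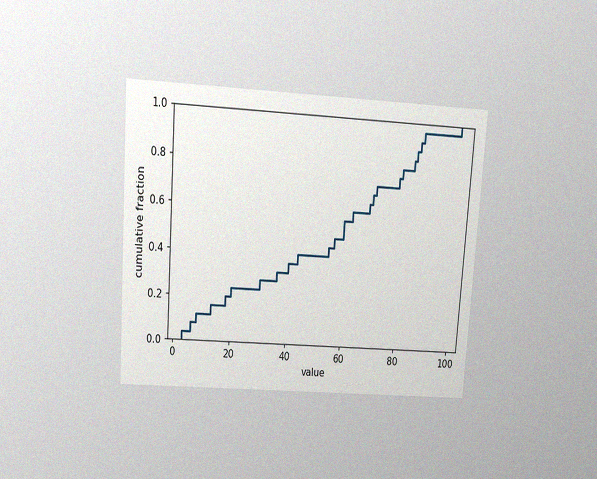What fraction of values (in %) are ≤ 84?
The chart is tilted about 4° clockwise and viewed slightly from above, with some photo noise. At x=84 the ECDF step is at 88%.

88%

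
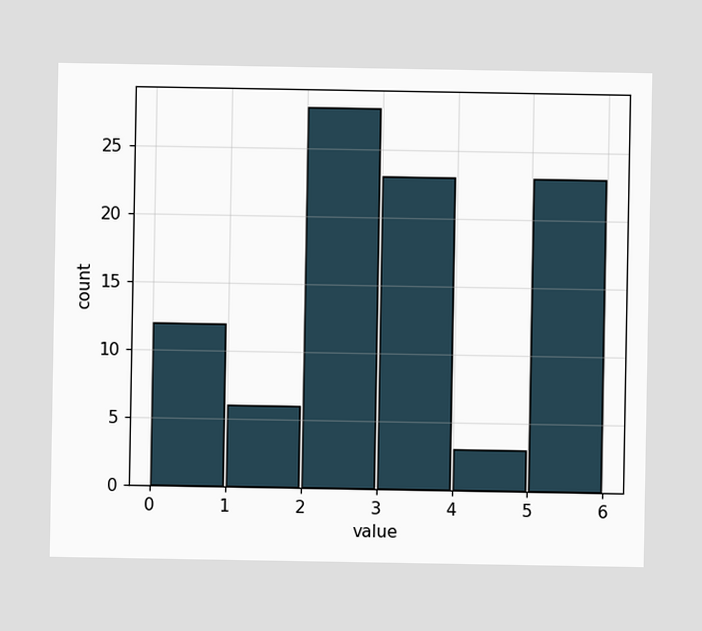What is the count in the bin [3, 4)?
The [3, 4) bin has height 23.

23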